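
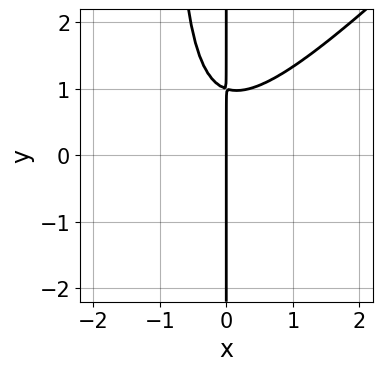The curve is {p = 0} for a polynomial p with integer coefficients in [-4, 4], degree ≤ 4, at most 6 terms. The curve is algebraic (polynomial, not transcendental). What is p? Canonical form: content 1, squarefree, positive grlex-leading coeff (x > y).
(a) The degree is 3 — a generic line meets the curve in up to 3 points.
(b) From the visible intercepts: every point of the y-axis in the box is on the curve; it crosses the x-axis at the gridline x = 0.
(c) Fitting integer coefficients to these (and the overall shape) gives p.

3*x^3 - 3*x^2*y + 2*x^2 - 3*x*y + 3*x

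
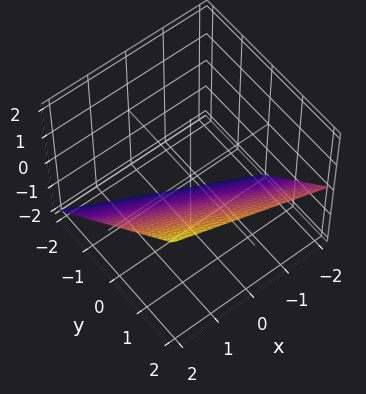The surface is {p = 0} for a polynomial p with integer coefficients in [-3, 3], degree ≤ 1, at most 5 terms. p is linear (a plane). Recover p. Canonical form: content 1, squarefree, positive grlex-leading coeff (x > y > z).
1. deg p = 1. The surface is flat (a plane).
2. From the visible intercepts: it crosses the z-axis at the gridline z = -1; one x-axis crossing is at x = 2; one y-axis crossing is at y = 1.
3. The integer polynomial consistent with all of this is the stated p.

x + 2*y - 2*z - 2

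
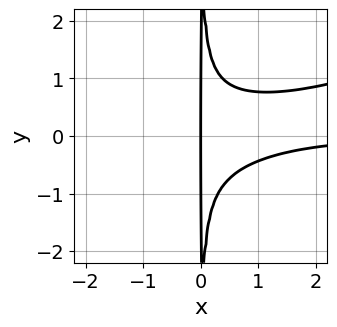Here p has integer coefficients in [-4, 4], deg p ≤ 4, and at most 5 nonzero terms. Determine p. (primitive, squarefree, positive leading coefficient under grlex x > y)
1. deg p = 4. The shape is more complex than any degree-3 curve.
2. Checking where it meets the axes: the visible y-axis segment lies entirely on the curve; one x-axis crossing is at x = 0.
3. Fitting integer coefficients to these (and the overall shape) gives p.

x^3*y - 3*x^2*y^2 + x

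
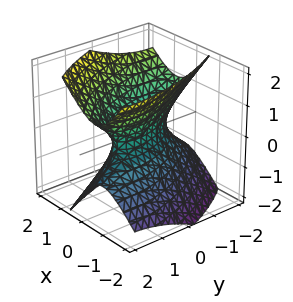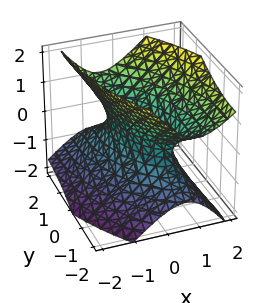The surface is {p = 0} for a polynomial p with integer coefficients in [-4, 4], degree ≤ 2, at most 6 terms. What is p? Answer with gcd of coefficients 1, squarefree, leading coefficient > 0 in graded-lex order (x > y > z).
3*x^2 + 2*x*y - x*z + y^2 - 2*z^2 - 1

First, deg p = 2. No degree-1 surface has this shape.
Then, against the integer gridlines: the y-axis gridline crossings are at y ∈ {-1, 1}; it misses every integer gridline on the z-axis.
Finally, matching integer coefficients to the picture gives p.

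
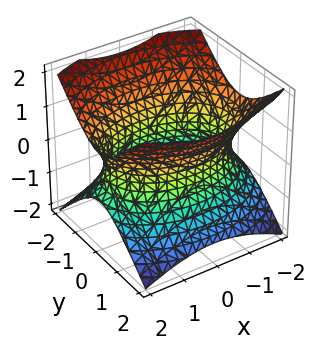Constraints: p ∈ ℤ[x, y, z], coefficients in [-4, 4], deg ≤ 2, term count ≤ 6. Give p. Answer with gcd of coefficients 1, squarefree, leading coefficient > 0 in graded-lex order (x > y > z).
x^2 + 2*y^2 - 2*z^2 - 3

(a) deg p = 2. One connected sheet with a waist; a quadric.
(b) Symmetries: it's symmetric under z → −z, forcing even powers of z; it's symmetric under x → −x, forcing even powers of x; it's symmetric under y → −y, forcing even powers of y.
(c) Against the integer gridlines: it misses every integer gridline on the z-axis.
(d) Assembling these constraints gives the stated polynomial.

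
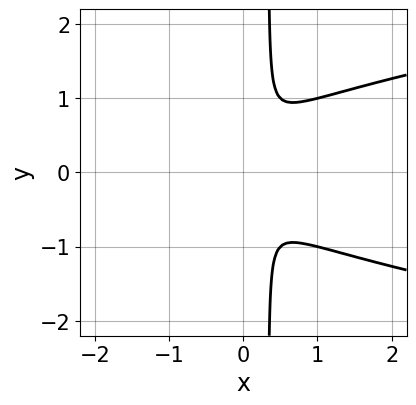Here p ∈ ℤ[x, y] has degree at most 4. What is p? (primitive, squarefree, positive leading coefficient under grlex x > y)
3*x*y^2 - 2*x^2 - y^2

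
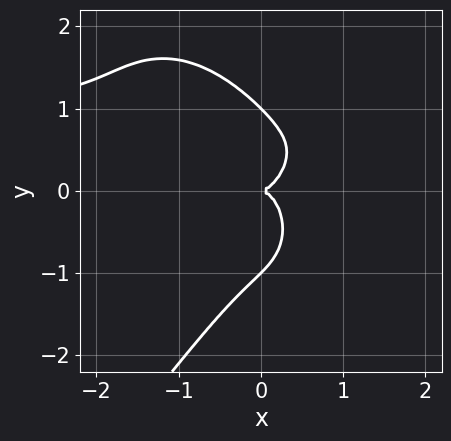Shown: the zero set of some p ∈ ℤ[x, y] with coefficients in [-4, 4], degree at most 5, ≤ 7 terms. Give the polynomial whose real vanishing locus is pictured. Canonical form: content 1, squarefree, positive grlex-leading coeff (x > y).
2*x^3*y - y^4 - 2*x^3 - 2*x*y^2 + y^2

deg p = 4. No degree-3 curve has this shape.
Reading off the gridlines: the y-axis gridline crossings are at y ∈ {-1, 0, 1}; one x-axis crossing is at x = 0.
The integer polynomial consistent with all of this is the stated p.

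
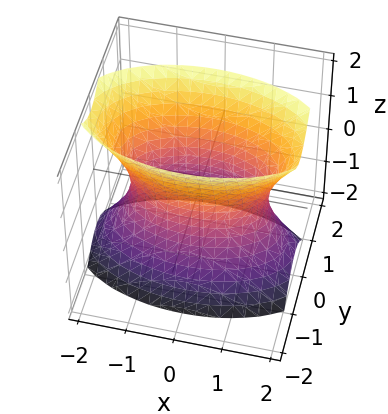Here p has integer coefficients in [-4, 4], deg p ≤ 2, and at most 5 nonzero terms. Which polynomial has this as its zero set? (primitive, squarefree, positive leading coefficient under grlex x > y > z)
1. The degree is 2 — one connected sheet with a waist; a quadric.
2. Symmetries: mirror symmetry y ↦ −y ⇒ only even powers of y; the x ↦ −x reflection is a symmetry, so x appears only in even powers; it's symmetric under z → −z, forcing even powers of z.
3. From the axis intercepts and sections: no z-intercept at any integer in the box.
4. Together with the visible shape, these determine p as stated.

x^2 + 3*y^2 - z^2 - 2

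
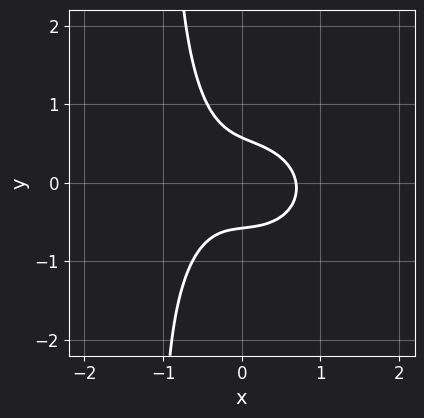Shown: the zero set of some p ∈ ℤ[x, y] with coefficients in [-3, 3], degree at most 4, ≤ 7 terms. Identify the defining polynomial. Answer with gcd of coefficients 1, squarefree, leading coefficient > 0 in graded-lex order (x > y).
(a) Degree: the shape is more complex than any degree-2 curve, so deg p = 3.
(b) The integer polynomial consistent with all of this is the stated p.

3*x^3 + 3*x*y^2 + x*y + 3*y^2 - 1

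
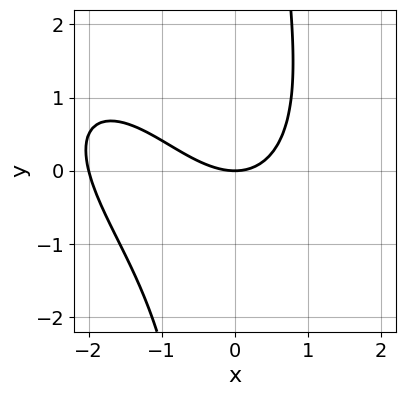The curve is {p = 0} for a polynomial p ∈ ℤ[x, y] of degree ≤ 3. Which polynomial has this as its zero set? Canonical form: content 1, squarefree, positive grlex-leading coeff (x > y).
deg p = 3.
Reading off the gridlines: among the integer gridlines, it crosses the x-axis at x ∈ {-2, 0}; it meets the y-axis at y = 0 (among the integer gridlines).
Solving for integer coefficients yields p as stated.

x^3 + x^2*y + x*y^2 + 2*x^2 - 3*y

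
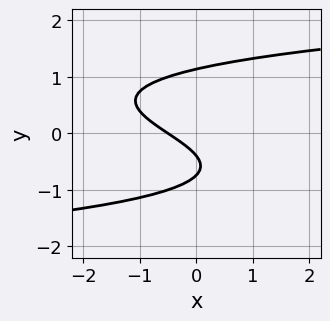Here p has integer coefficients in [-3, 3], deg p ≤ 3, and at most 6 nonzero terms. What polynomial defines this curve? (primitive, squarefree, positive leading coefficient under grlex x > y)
The degree is 3 — the shape is more complex than any degree-2 curve.
Putting this together gives p.

3*y^3 - 2*x - 3*y - 1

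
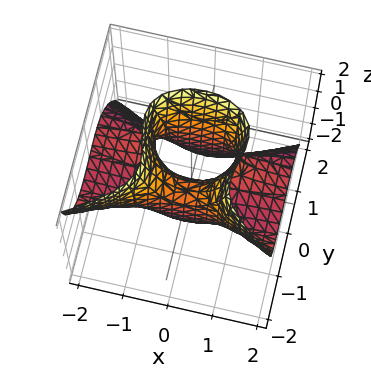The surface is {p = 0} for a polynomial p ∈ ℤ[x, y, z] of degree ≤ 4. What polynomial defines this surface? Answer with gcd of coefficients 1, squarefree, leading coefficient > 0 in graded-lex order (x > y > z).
2*x^2*z + 3*y^3 - z^2 - 2*y

deg p = 3. A generic line meets the surface in up to 3 points.
From the axis intercepts and sections: one z-axis crossing is at z = 0; every point of the x-axis in the box is on the surface; it meets the y-axis at y = 0 (among the integer gridlines).
Together with the visible shape, these determine p as stated.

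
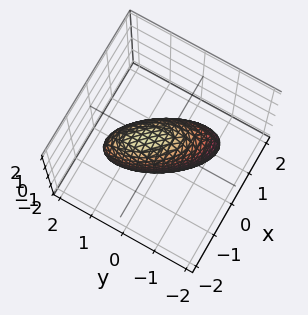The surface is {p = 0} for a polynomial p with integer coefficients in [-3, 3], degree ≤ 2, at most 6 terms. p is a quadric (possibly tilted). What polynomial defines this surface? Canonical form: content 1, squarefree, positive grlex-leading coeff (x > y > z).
3*x^2 + 3*x*y + x*z + 2*y^2 + z^2 - 2

(a) deg p = 2. The shape is more complex than any degree-1 surface.
(b) Checking where it meets the axes: among the integer gridlines, it crosses the y-axis at y ∈ {-1, 1}.
(c) These observations pin down the coefficients.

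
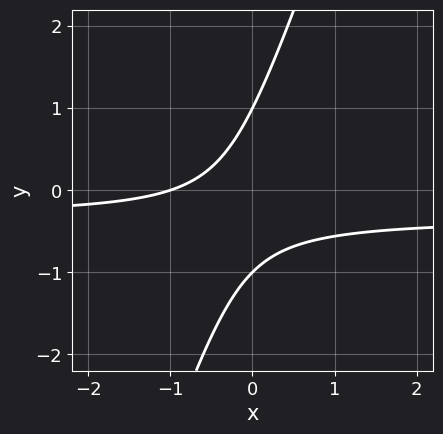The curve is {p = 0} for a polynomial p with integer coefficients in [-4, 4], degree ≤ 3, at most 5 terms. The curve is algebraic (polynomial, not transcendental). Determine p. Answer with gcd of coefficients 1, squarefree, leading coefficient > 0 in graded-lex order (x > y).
3*x*y - y^2 + x + 1

First, the degree is 2 — a generic line meets the curve in up to 2 points.
Next, from the visible intercepts: the y-axis gridline crossings are at y ∈ {-1, 1}; one x-axis crossing is at x = -1.
Finally, fitting integer coefficients to these (and the overall shape) gives p.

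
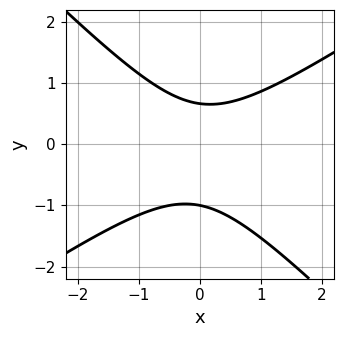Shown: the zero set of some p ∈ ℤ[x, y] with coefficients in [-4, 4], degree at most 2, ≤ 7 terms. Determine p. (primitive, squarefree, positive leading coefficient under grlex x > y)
2*x^2 - x*y - 3*y^2 - y + 2

(a) The degree is 2 — no degree-1 curve has this shape.
(b) Reading off the gridlines: one y-axis crossing is at y = -1; no x-intercept at any integer in the box.
(c) These observations pin down the coefficients.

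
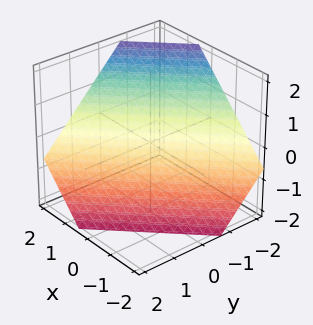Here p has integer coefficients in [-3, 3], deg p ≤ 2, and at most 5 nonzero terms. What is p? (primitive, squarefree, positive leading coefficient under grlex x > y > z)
(a) deg p = 1.
(b) Putting this together gives p.

3*x - 3*y - 3*z - 2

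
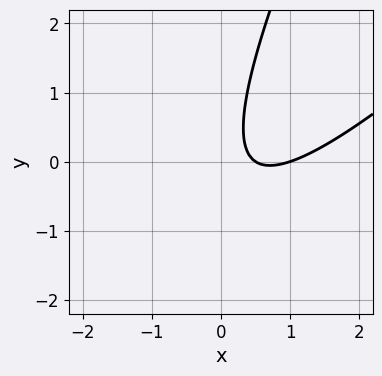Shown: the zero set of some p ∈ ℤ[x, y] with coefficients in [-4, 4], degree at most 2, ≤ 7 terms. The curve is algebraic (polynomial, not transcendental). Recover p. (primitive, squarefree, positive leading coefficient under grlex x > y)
2*x^2 - 3*x*y + y^2 - 3*x + 1

First, degree: the shape is more complex than any degree-1 curve, so deg p = 2.
Then, reading off the gridlines: it meets the x-axis at x = 1 (among the integer gridlines); the curve avoids every integer y-axis point in the box.
Finally, together with the visible shape, these determine p as stated.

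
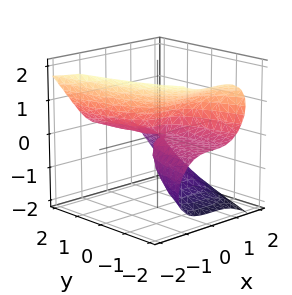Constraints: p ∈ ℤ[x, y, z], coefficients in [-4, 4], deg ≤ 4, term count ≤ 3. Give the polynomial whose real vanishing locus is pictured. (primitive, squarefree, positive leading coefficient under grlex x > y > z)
2*x^3 + 2*z^3 + 3*y*z

The degree is 3 — no degree-2 surface has this shape.
Observable constraints: it meets the z-axis at z = 0 (among the integer gridlines); one x-axis crossing is at x = 0.
Solving for integer coefficients yields p as stated. Check: (0, -1, 0) on the y-axis lies on the surface, and p(0, -1, 0) = 0. ✓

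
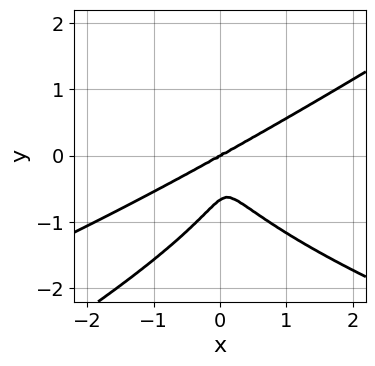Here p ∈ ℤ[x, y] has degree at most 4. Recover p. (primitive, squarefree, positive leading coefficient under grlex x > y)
(a) The degree is 4 — no degree-3 curve has this shape.
(b) Reading off the gridlines: it meets the y-axis at y = 0 (among the integer gridlines); one x-axis crossing is at x = 0.
(c) Putting this together gives p.

2*x*y^3 - 3*y^4 + 2*x^3 - 3*x^2*y - 2*y^3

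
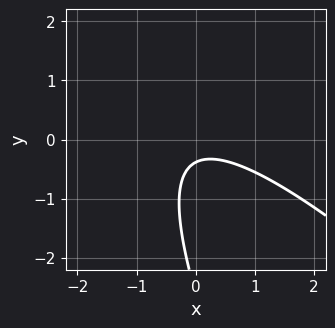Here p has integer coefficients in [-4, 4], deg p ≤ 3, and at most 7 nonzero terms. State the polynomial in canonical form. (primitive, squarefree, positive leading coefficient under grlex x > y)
2*x^2 + 3*x*y + y^2 + 3*y + 1

1. Degree: the shape is more complex than any degree-1 curve, so deg p = 2.
2. From the visible intercepts: it misses every integer gridline on the x-axis.
3. Putting this together gives p.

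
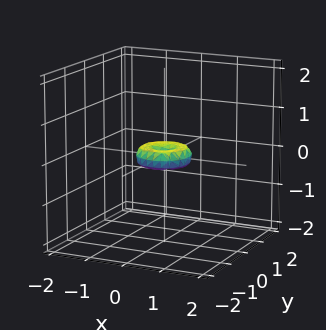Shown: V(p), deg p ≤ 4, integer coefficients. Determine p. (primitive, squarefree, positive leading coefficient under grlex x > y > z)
2*x^4 + 4*x^2*y^2 + 2*y^4 - x^2 - y^2 + 2*z^2

deg p = 4. The shape is more complex than any degree-3 surface.
Symmetries: the z-axis is an axis of rotation, so x and y enter only as x² + y².
From the axis intercepts and sections: it crosses the y-axis at the gridline y = 0; one x-axis crossing is at x = 0; it meets the z-axis at z = 0 (among the integer gridlines); a circular section at z = 0 has radius between 0 and 1.
Solving for integer coefficients yields p as stated.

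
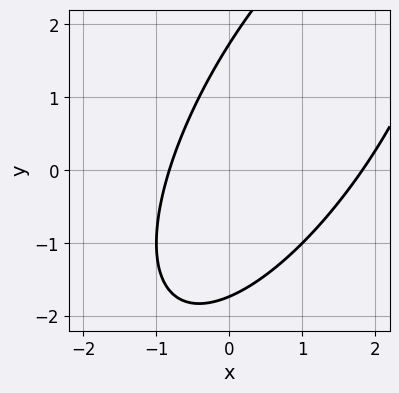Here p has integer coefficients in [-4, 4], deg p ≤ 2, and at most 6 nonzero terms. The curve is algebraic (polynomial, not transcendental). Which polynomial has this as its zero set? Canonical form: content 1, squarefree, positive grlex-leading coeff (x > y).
(a) Degree: the shape is more complex than any degree-1 curve, so deg p = 2.
(b) Putting this together gives p.

2*x^2 - 2*x*y + y^2 - 2*x - 3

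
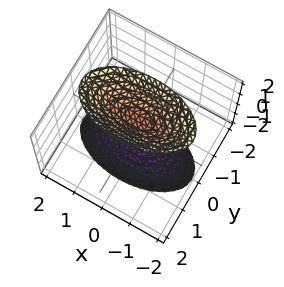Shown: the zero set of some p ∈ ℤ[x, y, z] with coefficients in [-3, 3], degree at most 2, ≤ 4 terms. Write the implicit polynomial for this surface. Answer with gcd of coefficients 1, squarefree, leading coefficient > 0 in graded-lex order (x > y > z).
1. The picture has 2 separate pieces. They look like related sheets of one shape, so recover p as a whole.
2. The degree is 2 — two separate bowl-shaped sheets opening away from each other; a quadric.
3. Symmetries: it's symmetric under x → −x, forcing even powers of x; the y ↦ −y reflection is a symmetry, so y appears only in even powers; it's symmetric under z → −z, forcing even powers of z.
4. Observable constraints: among the integer gridlines, it crosses the z-axis at z ∈ {-1, 1}; the surface avoids every integer y-axis point in the box.
5. Fitting integer coefficients to these (and the overall shape) gives p.

x^2 + 3*y^2 - z^2 + 1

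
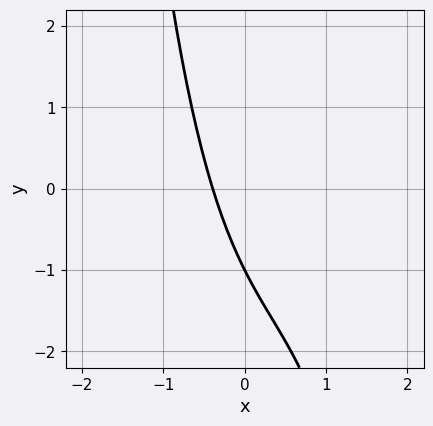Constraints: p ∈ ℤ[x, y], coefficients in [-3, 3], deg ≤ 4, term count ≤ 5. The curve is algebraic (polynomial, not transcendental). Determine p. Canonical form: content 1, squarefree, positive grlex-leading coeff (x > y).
x^3 - x^2 + 2*x + y + 1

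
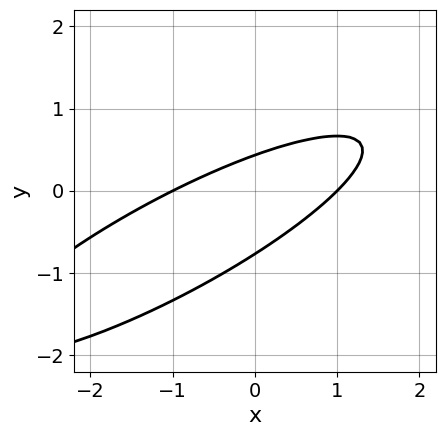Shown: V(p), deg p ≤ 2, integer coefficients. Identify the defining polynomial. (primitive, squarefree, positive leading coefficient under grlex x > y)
Degree: the shape is more complex than any degree-1 curve, so deg p = 2.
Observable constraints: the x-axis gridline crossings are at x ∈ {-1, 1}.
The integer polynomial consistent with all of this is the stated p.

x^2 - 3*x*y + 3*y^2 + y - 1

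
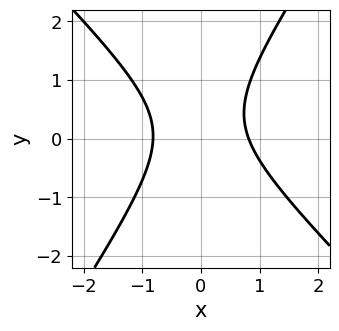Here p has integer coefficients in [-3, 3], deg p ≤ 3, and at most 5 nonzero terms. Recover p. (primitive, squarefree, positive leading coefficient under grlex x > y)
3*x^2 + x*y - 2*y^2 + y - 2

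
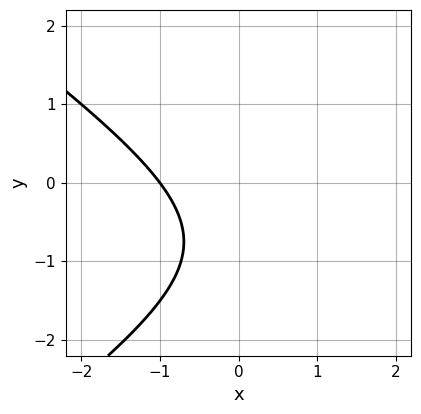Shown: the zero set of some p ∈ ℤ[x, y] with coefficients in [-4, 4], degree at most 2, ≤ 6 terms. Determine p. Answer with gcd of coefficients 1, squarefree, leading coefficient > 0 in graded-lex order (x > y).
x^2 - 2*y^2 - 2*x - 3*y - 3

(a) deg p = 2. The shape is more complex than any degree-1 curve.
(b) From the axis intercepts and sections: no y-intercept at any integer in the box; it crosses the x-axis at the gridline x = -1.
(c) Solving for integer coefficients yields p as stated.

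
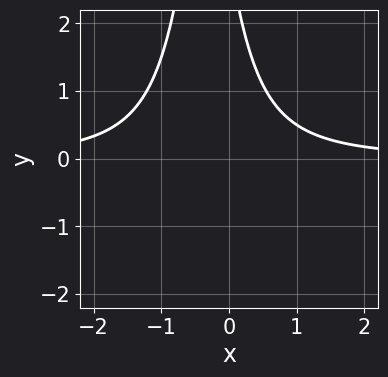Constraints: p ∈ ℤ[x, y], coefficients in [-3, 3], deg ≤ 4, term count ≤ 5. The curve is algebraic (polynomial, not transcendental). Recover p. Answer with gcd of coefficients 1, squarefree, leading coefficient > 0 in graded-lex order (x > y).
3*x^2*y + 2*x*y + y - 3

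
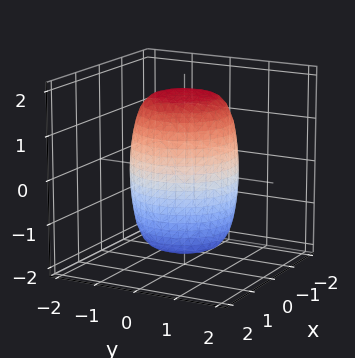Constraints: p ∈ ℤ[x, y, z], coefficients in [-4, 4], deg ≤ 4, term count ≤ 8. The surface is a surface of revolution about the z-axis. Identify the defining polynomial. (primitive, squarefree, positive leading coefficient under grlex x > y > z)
(a) The degree is 4 — the shape is more complex than any degree-3 surface.
(b) Symmetries: rotational symmetry about the z-axis ⇒ p depends on x, y only through x² + y².
(c) Reading off the gridlines: a circular section at z = 0 has radius between 1 and 2.
(d) Fitting integer coefficients to these (and the overall shape) gives p.

2*x^4 + 4*x^2*y^2 + 2*y^4 - x^2 - y^2 + z^2 - 3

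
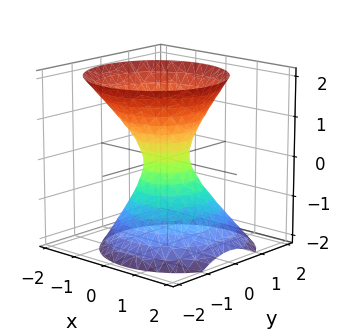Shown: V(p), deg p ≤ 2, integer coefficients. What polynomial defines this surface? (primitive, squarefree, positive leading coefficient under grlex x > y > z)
Degree: a generic line meets the surface in up to 2 points, so deg p = 2.
Observable constraints: the surface avoids every integer z-axis point in the box.
The integer polynomial consistent with all of this is the stated p.

3*x^2 + x*z + 3*y^2 - 2*z^2 - 1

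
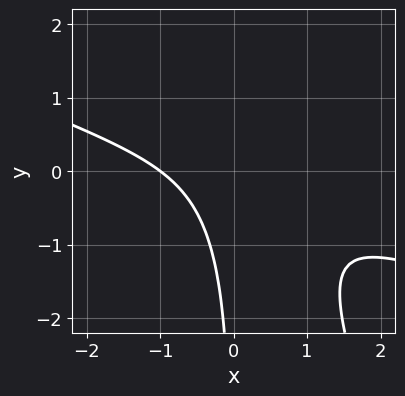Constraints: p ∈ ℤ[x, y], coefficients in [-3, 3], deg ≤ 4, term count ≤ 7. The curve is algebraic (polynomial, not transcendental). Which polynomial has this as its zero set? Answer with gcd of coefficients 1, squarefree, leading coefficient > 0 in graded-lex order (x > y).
x^3 + 3*x^2*y + x*y^2 - x*y + 1

(a) The degree is 3 — the shape is more complex than any degree-2 curve.
(b) Checking where it meets the axes: the curve avoids every integer y-axis point in the box; it crosses the x-axis at the gridline x = -1.
(c) Putting this together gives p.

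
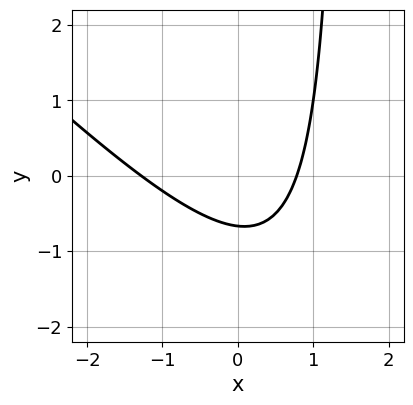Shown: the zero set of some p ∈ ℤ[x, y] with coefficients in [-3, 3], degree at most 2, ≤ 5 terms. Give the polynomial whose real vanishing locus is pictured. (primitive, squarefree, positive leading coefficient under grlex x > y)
(a) The degree is 2 — the shape is more complex than any degree-1 curve.
(b) Solving for integer coefficients yields p as stated.

2*x^2 + 2*x*y + x - 3*y - 2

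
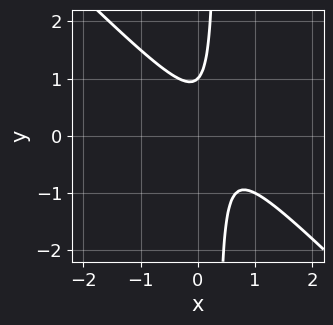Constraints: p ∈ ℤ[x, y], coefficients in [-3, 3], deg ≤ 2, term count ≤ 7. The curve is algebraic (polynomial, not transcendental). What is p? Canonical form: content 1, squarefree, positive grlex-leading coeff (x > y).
3*x^2 + 3*x*y - 2*x - y + 1

Degree: a generic line meets the curve in up to 2 points, so deg p = 2.
Against the integer gridlines: it crosses the y-axis at the gridline y = 1; the curve avoids every integer x-axis point in the box.
Fitting integer coefficients to these (and the overall shape) gives p.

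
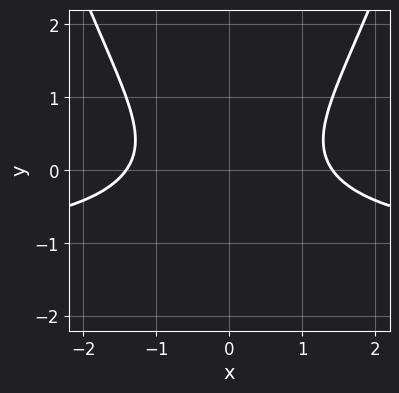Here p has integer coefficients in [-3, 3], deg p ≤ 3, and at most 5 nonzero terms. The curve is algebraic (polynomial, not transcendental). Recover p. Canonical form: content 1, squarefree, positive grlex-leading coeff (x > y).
(a) deg p = 3.
(b) Symmetries: it's symmetric under x → −x, forcing even powers of x.
(c) Checking where it meets the axes: no y-intercept at any integer in the box.
(d) Assembling these constraints gives the stated polynomial.

x^2*y + x^2 - 2*y^2 - 2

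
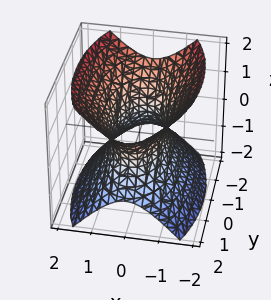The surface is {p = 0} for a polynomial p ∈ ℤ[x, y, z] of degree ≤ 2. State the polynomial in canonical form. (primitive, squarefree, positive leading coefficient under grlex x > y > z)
(a) deg p = 2. One connected sheet with a waist; a quadric.
(b) Symmetries: mirror symmetry y ↦ −y ⇒ only even powers of y; mirror symmetry x ↦ −x ⇒ only even powers of x; mirror symmetry z ↦ −z ⇒ only even powers of z.
(c) Checking where it meets the axes: the surface avoids every integer z-axis point in the box.
(d) Solving for integer coefficients yields p as stated.

3*x^2 + y^2 - 2*z^2 - 2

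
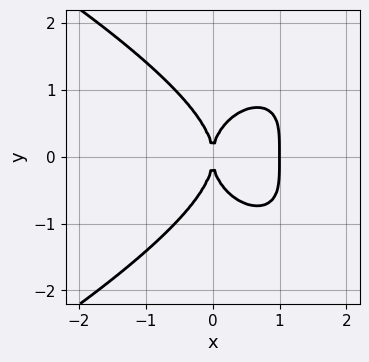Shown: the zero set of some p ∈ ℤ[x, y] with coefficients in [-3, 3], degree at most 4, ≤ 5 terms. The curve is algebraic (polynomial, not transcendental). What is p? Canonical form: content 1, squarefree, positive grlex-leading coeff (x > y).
1. The degree is 4 — a generic line meets the curve in up to 4 points.
2. Symmetries: mirror symmetry y ↦ −y ⇒ only even powers of y.
3. Observable constraints: the x-axis gridline crossings are at x ∈ {0, 1}; one y-axis crossing is at y = 0.
4. Solving for integer coefficients yields p as stated.

y^4 + 2*x^3 - 2*x^2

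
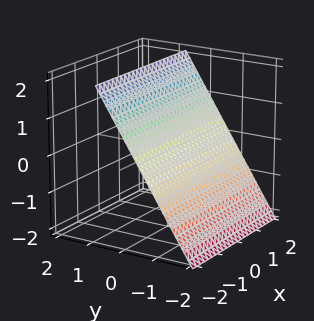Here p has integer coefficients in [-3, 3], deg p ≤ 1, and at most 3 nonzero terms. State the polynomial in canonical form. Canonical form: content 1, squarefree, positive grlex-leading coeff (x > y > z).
3*y - 2*z + 2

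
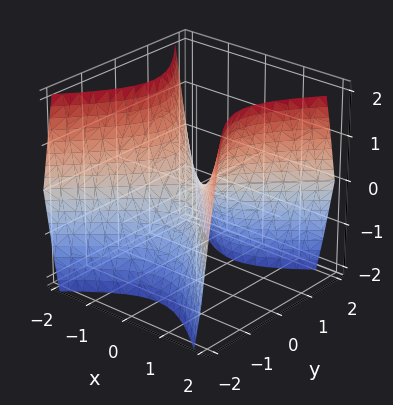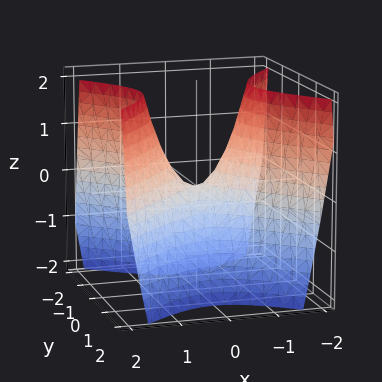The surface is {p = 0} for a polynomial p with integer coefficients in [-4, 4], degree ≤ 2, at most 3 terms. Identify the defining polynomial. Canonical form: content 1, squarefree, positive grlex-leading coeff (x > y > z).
3*x^2 - 3*y^2 - 2*z

Degree: a saddle surface; a quadric, so deg p = 2.
Symmetries: mirror symmetry y ↦ −y ⇒ only even powers of y; mirror symmetry x ↦ −x ⇒ only even powers of x.
Observable constraints: it meets the x-axis at x = 0 (among the integer gridlines); it meets the z-axis at z = 0 (among the integer gridlines); it meets the y-axis at y = 0 (among the integer gridlines).
Fitting integer coefficients to these (and the overall shape) gives p.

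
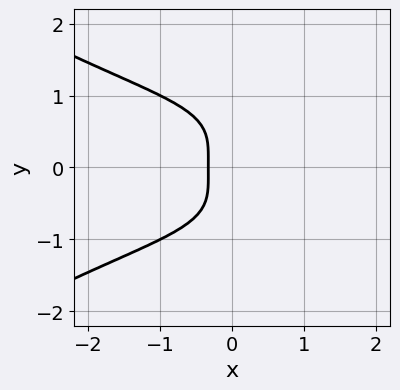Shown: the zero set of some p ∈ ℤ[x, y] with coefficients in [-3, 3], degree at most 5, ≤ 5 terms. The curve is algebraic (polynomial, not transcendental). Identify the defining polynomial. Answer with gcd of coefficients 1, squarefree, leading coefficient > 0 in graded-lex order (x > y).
x^2*y^2 - 3*y^4 - 3*x - 1

(a) The degree is 4 — no degree-3 curve has this shape.
(b) Symmetries: the y ↦ −y reflection is a symmetry, so y appears only in even powers.
(c) Observable constraints: the curve avoids every integer y-axis point in the box.
(d) Solving for integer coefficients yields p as stated.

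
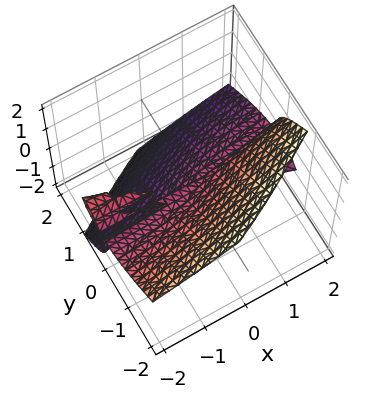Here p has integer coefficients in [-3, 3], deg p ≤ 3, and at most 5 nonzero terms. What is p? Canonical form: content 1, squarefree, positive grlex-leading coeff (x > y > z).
2*x*y*z - x*z^2 + 2*y^3 + 2*z^3

First, there are 2 components.
Then, deg p = 3.
Next, from the visible intercepts: one z-axis crossing is at z = 0; it meets the y-axis at y = 0 (among the integer gridlines); every point of the x-axis in the box is on the surface.
Finally, solving for integer coefficients yields p as stated.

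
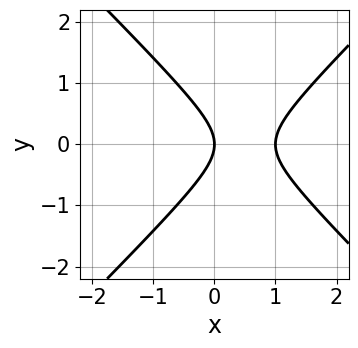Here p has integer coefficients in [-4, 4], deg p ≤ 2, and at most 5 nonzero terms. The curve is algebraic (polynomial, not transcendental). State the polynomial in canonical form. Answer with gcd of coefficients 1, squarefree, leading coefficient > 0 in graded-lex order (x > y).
x^2 - y^2 - x

deg p = 2. A generic line meets the curve in up to 2 points.
Symmetries: mirror symmetry y ↦ −y ⇒ only even powers of y.
Checking where it meets the axes: among the integer gridlines, it crosses the x-axis at x ∈ {0, 1}; one y-axis crossing is at y = 0.
The integer polynomial consistent with all of this is the stated p.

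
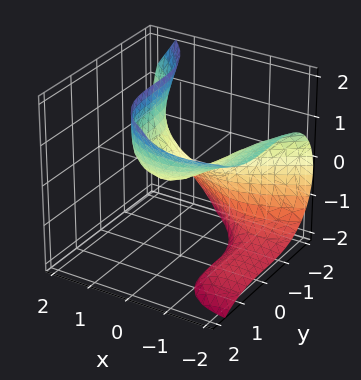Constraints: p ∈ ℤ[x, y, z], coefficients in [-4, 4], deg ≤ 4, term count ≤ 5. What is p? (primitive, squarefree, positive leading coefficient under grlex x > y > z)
2*x*z^2 + y^3 + 2*x^2 - 3*z

1. deg p = 3.
2. Observable constraints: it meets the y-axis at y = 0 (among the integer gridlines); it crosses the z-axis at the gridline z = 0; one x-axis crossing is at x = 0.
3. Fitting integer coefficients to these (and the overall shape) gives p.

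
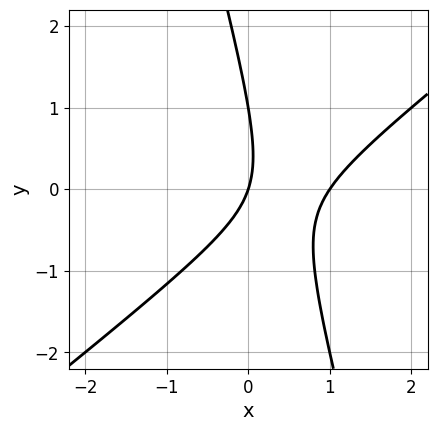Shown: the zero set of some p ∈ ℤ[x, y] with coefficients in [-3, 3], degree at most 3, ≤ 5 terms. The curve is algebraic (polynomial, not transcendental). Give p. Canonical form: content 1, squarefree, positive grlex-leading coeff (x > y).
3*x^2 - 3*x*y - y^2 - 3*x + y

1. deg p = 2.
2. Against the integer gridlines: the y-axis gridline crossings are at y ∈ {0, 1}; among the integer gridlines, it crosses the x-axis at x ∈ {0, 1}.
3. Matching integer coefficients to the picture gives p.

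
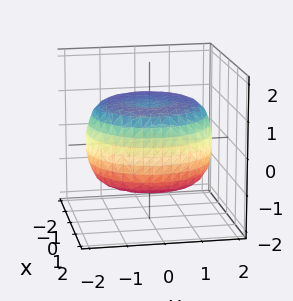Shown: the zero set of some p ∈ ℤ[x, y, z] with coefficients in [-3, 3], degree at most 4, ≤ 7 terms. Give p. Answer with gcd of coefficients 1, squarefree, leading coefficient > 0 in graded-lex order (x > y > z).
1. deg p = 4. The shape is more complex than any degree-3 surface.
2. Symmetries: rotational symmetry about the z-axis ⇒ p depends on x, y only through x² + y².
3. Against the integer gridlines: the z-axis gridline crossings are at z ∈ {-1, 1}; a circular section at z = 0 has radius between 1 and 2.
4. Matching integer coefficients to the picture gives p.

x^4 + 2*x^2*y^2 + y^4 - 2*x^2 - 2*y^2 + 3*z^2 - 3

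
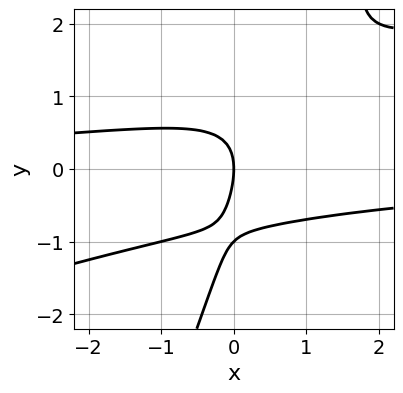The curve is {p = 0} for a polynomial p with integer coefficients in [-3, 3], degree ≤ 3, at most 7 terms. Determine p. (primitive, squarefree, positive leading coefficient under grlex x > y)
x^2*y - 3*x*y^2 + y^3 + y^2 + 2*x

deg p = 3.
From the visible intercepts: one x-axis crossing is at x = 0; the y-axis gridline crossings are at y ∈ {-1, 0}.
Assembling these constraints gives the stated polynomial.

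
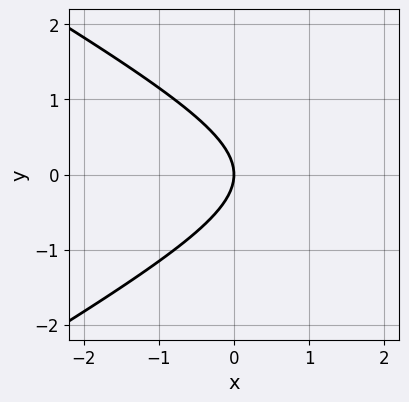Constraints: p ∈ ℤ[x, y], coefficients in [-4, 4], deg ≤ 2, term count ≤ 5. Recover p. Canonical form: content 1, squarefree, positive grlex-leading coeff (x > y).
x^2 - 3*y^2 - 3*x

1. Degree: no degree-1 curve has this shape, so deg p = 2.
2. Symmetries: the y ↦ −y reflection is a symmetry, so y appears only in even powers.
3. Reading off the gridlines: it crosses the x-axis at the gridline x = 0; it meets the y-axis at y = 0 (among the integer gridlines).
4. Together with the visible shape, these determine p as stated.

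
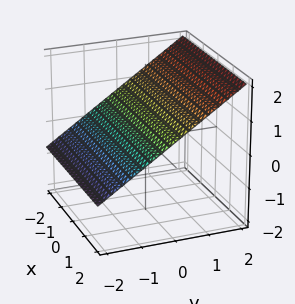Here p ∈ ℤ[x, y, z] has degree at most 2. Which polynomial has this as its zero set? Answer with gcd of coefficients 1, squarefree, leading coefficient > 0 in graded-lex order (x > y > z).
First, deg p = 1. The surface is flat (a plane).
Then, from the visible intercepts: the surface avoids every integer x-axis point in the box; it crosses the y-axis at the gridline y = -1.
Finally, the integer polynomial consistent with all of this is the stated p.

2*y - 3*z + 2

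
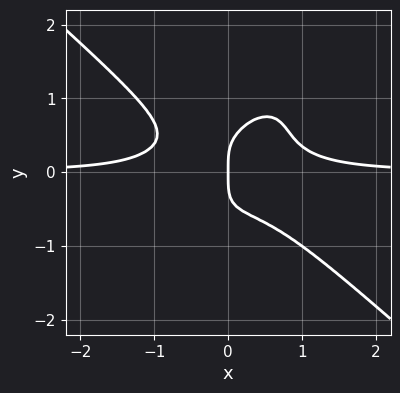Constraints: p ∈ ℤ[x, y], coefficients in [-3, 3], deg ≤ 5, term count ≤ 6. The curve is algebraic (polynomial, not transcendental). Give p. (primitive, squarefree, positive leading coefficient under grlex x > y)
(a) The degree is 4 — the shape is more complex than any degree-3 curve.
(b) Against the integer gridlines: one y-axis crossing is at y = 0; it meets the x-axis at x = 0 (among the integer gridlines).
(c) Assembling these constraints gives the stated polynomial.

3*x^3*y - 2*x*y^3 + 2*y^4 - x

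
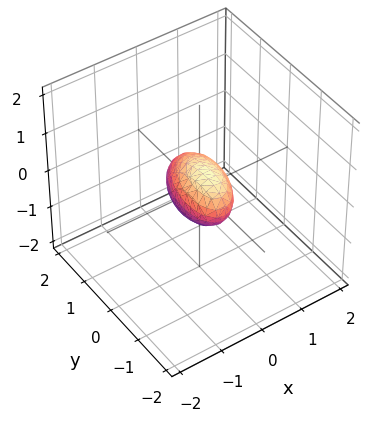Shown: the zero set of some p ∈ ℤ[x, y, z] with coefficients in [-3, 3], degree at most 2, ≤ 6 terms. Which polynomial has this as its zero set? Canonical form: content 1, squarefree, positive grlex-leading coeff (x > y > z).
3*x^2 - x*y + y^2 + y*z + 2*z^2 - 1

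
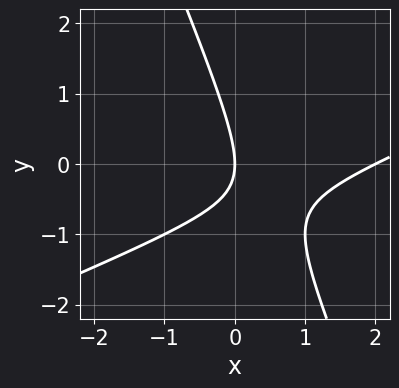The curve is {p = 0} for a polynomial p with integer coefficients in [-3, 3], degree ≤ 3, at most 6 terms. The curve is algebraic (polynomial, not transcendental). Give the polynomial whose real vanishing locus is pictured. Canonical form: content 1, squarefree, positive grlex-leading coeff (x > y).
x^2 - 2*x*y - y^2 - 2*x

Degree: no degree-1 curve has this shape, so deg p = 2.
From the axis intercepts and sections: it meets the y-axis at y = 0 (among the integer gridlines); the x-axis gridline crossings are at x ∈ {0, 2}.
Matching integer coefficients to the picture gives p.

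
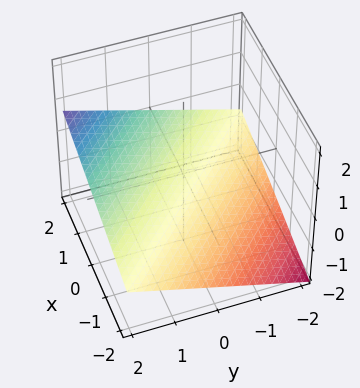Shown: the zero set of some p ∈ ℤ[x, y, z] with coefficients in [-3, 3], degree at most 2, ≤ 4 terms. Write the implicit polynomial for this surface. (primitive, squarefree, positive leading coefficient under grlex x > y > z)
x + y - 3*z - 2

deg p = 1. Every cross-section is a straight line — this is a plane.
Reading off the gridlines: it crosses the x-axis at the gridline x = 2; it crosses the y-axis at the gridline y = 2.
The integer polynomial consistent with all of this is the stated p.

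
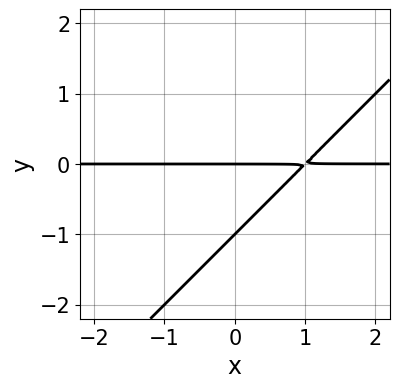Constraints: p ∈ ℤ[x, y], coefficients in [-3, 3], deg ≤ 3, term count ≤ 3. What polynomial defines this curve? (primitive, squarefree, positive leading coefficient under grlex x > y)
(a) deg p = 2. No degree-1 curve has this shape.
(b) From the axis intercepts and sections: the y-axis gridline crossings are at y ∈ {-1, 0}; the visible x-axis segment lies entirely on the curve.
(c) Putting this together gives p.

x*y - y^2 - y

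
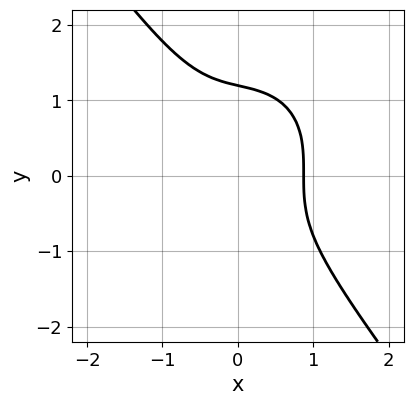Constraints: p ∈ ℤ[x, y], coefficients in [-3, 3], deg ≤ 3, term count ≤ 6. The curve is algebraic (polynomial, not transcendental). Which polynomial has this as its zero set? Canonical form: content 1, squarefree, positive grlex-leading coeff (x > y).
(a) Degree: the shape is more complex than any degree-2 curve, so deg p = 3.
(b) The integer polynomial consistent with all of this is the stated p.

3*x^3 + x*y^2 + 2*y^3 - y^2 - 2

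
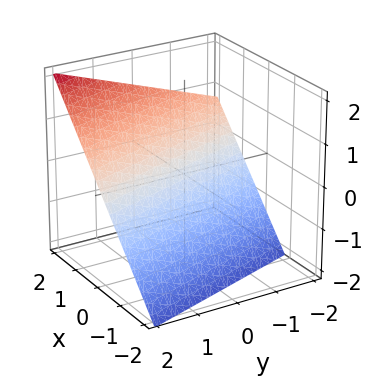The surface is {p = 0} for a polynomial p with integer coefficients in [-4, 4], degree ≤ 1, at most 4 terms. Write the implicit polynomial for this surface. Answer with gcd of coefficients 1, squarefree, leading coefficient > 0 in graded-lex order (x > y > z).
3*x + y - 3*z - 2

First, degree: the surface is flat (a plane), so deg p = 1.
Then, from the axis intercepts and sections: one y-axis crossing is at y = 2.
Finally, the integer polynomial consistent with all of this is the stated p.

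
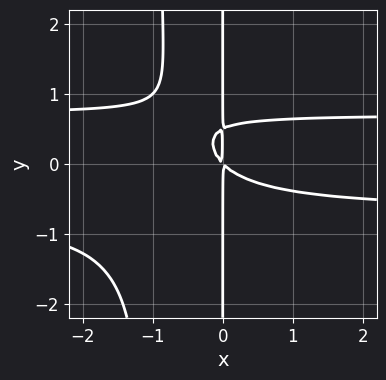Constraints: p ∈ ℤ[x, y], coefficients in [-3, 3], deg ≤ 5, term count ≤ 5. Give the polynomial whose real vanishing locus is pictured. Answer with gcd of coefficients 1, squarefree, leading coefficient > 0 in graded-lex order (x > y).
First, degree: no degree-3 curve has this shape, so deg p = 4.
Next, from the visible intercepts: the visible y-axis segment lies entirely on the curve.
Finally, matching integer coefficients to the picture gives p.

2*x^2*y^2 + 2*x*y^2 - x^2 - x*y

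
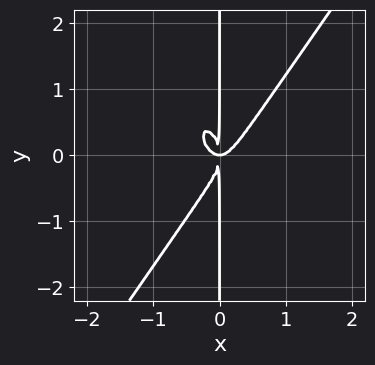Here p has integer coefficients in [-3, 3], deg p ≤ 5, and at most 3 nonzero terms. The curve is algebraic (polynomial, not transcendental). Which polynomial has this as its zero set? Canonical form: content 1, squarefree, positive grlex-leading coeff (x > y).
3*x^4 - x*y^3 - x^2*y

First, the degree is 4 — a generic line meets the curve in up to 4 points.
Then, reading off the gridlines: every point of the y-axis in the box is on the curve.
Finally, putting this together gives p.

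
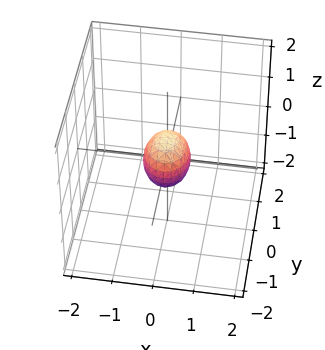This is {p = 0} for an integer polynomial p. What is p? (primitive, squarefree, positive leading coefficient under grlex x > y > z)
3*x^2 + 2*y^2 + 2*z^2 - 1

Degree: bounded and convex; a quadric, so deg p = 2.
Symmetries: the z ↦ −z reflection is a symmetry, so z appears only in even powers; it's symmetric under x → −x, forcing even powers of x; it's symmetric under y → −y, forcing even powers of y.
Solving for integer coefficients yields p as stated.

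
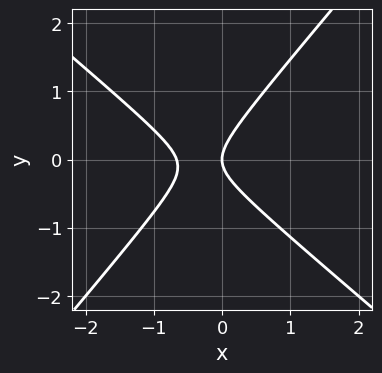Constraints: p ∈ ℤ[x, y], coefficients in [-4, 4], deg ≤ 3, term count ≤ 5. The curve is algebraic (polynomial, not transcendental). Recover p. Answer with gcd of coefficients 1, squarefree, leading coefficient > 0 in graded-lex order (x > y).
3*x^2 + x*y - 3*y^2 + 2*x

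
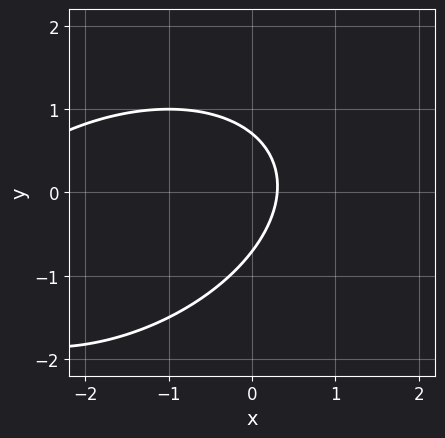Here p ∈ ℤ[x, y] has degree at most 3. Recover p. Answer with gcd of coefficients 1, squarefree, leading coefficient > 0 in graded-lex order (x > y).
First, deg p = 2. A generic line meets the curve in up to 2 points.
Finally, solving for integer coefficients yields p as stated.

x^2 - x*y + 2*y^2 + 3*x - 1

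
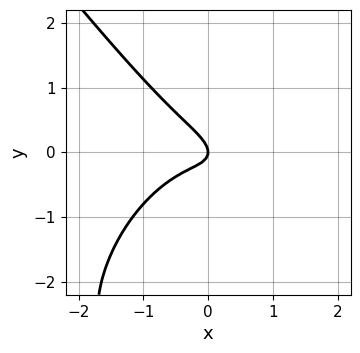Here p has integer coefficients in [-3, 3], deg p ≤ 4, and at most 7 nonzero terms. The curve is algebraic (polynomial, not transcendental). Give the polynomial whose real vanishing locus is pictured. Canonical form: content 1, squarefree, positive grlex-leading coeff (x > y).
(a) Degree: the shape is more complex than any degree-2 curve, so deg p = 3.
(b) Checking where it meets the axes: one y-axis crossing is at y = 0; it crosses the x-axis at the gridline x = 0.
(c) Fitting integer coefficients to these (and the overall shape) gives p.

2*x^3 + y^3 + 2*x*y + 3*y^2 + x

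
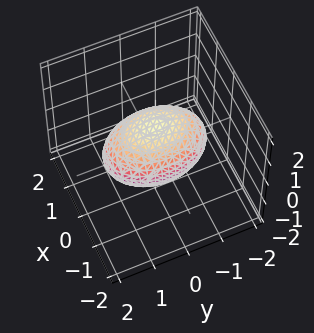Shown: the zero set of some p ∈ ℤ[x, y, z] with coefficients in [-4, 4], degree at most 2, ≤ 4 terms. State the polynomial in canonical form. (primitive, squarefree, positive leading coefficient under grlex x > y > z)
2*x^2 + y^2 + 2*z^2 - 2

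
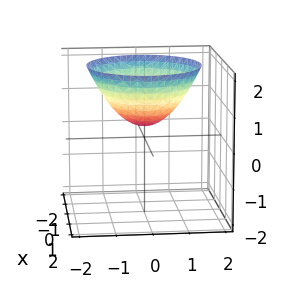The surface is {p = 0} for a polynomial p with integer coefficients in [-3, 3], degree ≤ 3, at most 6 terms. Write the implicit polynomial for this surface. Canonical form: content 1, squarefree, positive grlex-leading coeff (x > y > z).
(a) deg p = 2.
(b) By symmetry, the z-axis is an axis of rotation, so x and y enter only as x² + y².
(c) From the axis intercepts and sections: the surface avoids every integer x-axis point in the box; no y-intercept at any integer in the box.
(d) Together with the visible shape, these determine p as stated.

2*x^2 + 2*y^2 - 3*z + 1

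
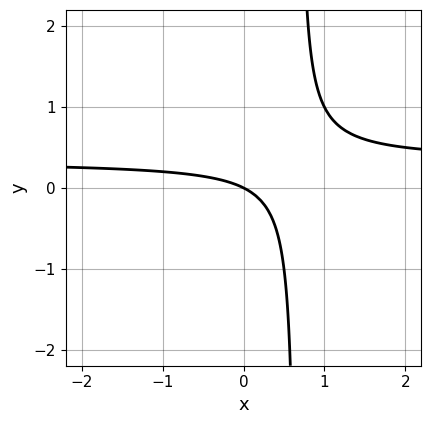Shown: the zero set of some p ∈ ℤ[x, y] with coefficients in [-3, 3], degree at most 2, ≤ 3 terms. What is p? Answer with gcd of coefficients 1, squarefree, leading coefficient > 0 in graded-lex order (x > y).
3*x*y - x - 2*y

First, deg p = 2.
Then, against the integer gridlines: it crosses the y-axis at the gridline y = 0; it crosses the x-axis at the gridline x = 0.
Finally, fitting integer coefficients to these (and the overall shape) gives p.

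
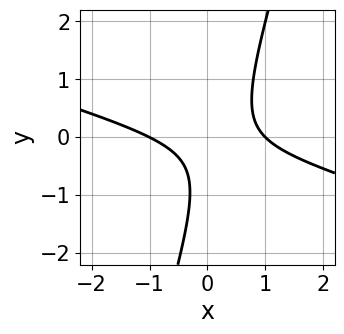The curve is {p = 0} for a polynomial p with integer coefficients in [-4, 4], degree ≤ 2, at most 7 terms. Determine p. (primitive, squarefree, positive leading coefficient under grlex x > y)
deg p = 2.
Against the integer gridlines: the curve avoids every integer y-axis point in the box; the x-axis gridline crossings are at x ∈ {-1, 1}.
Together with the visible shape, these determine p as stated.

x^2 + 3*x*y - y^2 - y - 1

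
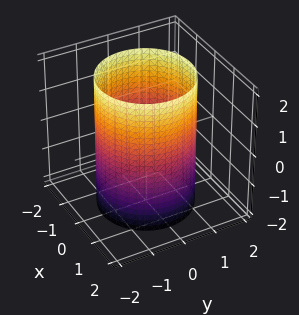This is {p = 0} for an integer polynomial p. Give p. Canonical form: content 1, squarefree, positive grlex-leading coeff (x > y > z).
x^2 + y^2 - 2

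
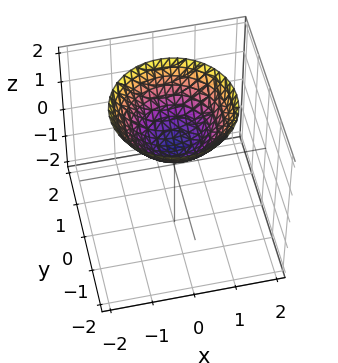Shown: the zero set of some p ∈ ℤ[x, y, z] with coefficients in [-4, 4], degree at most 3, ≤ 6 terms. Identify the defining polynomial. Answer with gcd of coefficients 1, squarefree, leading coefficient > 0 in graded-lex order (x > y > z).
Degree: a generic line meets the surface in up to 2 points, so deg p = 2.
Symmetries: rotational symmetry about the z-axis ⇒ p depends on x, y only through x² + y².
Checking where it meets the axes: it misses every integer gridline on the y-axis; the surface avoids every integer x-axis point in the box; a circular section at z = 1 has radius between 0 and 1.
Assembling these constraints gives the stated polynomial.

2*x^2 + 2*y^2 - 3*z + 2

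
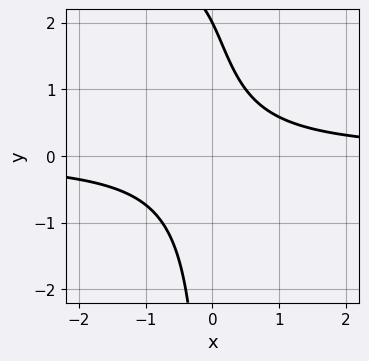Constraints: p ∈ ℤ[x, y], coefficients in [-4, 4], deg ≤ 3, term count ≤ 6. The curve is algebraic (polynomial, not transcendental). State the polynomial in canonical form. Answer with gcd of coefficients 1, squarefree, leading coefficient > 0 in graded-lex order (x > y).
x*y^2 - 3*x*y - y + 2

First, the degree is 3 — the shape is more complex than any degree-2 curve.
Next, observable constraints: the curve avoids every integer x-axis point in the box; one y-axis crossing is at y = 2.
Finally, fitting integer coefficients to these (and the overall shape) gives p.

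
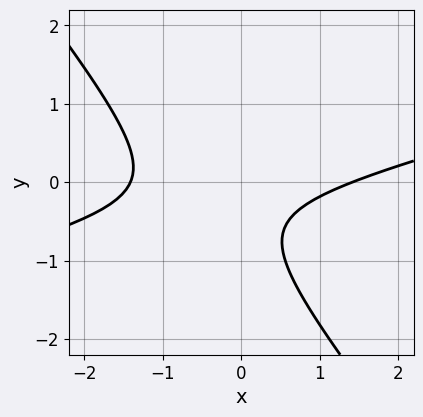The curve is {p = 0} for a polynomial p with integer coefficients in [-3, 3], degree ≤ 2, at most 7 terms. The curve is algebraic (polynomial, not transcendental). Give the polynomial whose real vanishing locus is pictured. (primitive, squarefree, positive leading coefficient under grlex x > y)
(a) The degree is 2 — no degree-1 curve has this shape.
(b) Against the integer gridlines: the curve avoids every integer y-axis point in the box.
(c) These observations pin down the coefficients.

x^2 - 3*x*y - 3*y^2 - 3*y - 2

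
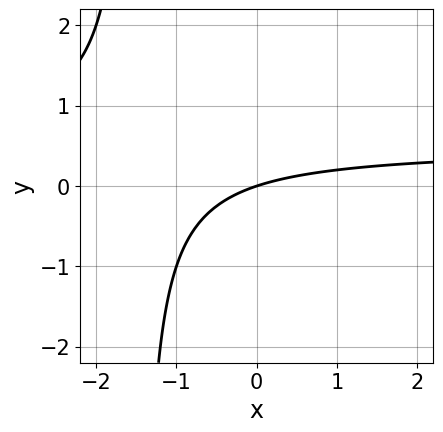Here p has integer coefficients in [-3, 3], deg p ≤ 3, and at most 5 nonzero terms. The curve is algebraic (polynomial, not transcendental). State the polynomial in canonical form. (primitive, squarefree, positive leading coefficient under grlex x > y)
First, deg p = 2. The shape is more complex than any degree-1 curve.
Then, reading off the gridlines: it meets the x-axis at x = 0 (among the integer gridlines); one y-axis crossing is at y = 0.
Finally, together with the visible shape, these determine p as stated.

2*x*y - x + 3*y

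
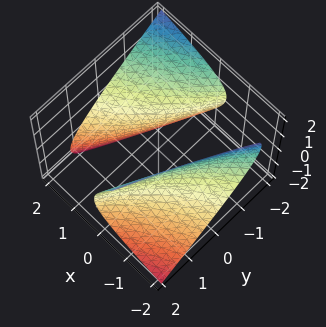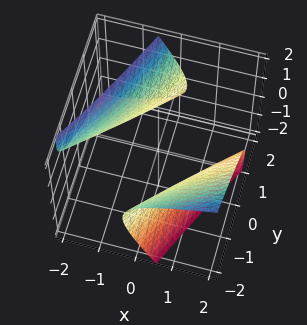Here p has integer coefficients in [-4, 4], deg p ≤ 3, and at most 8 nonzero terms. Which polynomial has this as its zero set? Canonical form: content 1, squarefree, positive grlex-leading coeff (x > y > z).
First, I count 2 distinct pieces.
Then, degree: a generic line meets the surface in up to 2 points, so deg p = 2.
Then, reading off the gridlines: it misses every integer gridline on the z-axis.
Finally, the integer polynomial consistent with all of this is the stated p.

x^2 - 3*x*y - 3*x*z + y^2 - 2*z^2 - 3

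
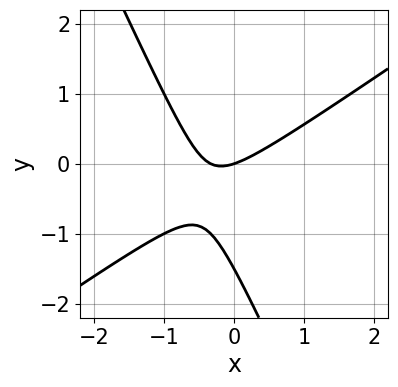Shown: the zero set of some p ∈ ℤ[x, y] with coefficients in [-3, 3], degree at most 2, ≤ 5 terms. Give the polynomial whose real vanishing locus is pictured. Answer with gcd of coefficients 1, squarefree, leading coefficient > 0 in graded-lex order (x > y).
3*x^2 - 3*x*y - 2*y^2 + x - 3*y

1. The degree is 2 — the shape is more complex than any degree-1 curve.
2. Observable constraints: one y-axis crossing is at y = 0; one x-axis crossing is at x = 0.
3. The integer polynomial consistent with all of this is the stated p.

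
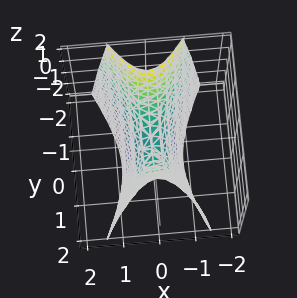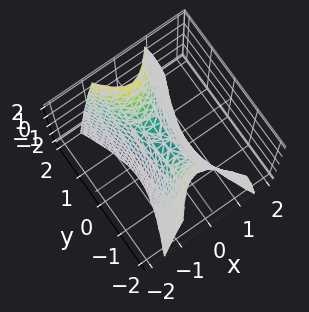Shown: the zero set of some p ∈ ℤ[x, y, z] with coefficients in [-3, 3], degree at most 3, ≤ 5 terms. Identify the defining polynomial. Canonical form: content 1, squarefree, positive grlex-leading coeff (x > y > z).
3*x^2 - y^2 + z

First, deg p = 2.
Then, symmetries: mirror symmetry x ↦ −x ⇒ only even powers of x; the y ↦ −y reflection is a symmetry, so y appears only in even powers.
Next, observable constraints: one x-axis crossing is at x = 0; it meets the y-axis at y = 0 (among the integer gridlines); one z-axis crossing is at z = 0.
Finally, the integer polynomial consistent with all of this is the stated p.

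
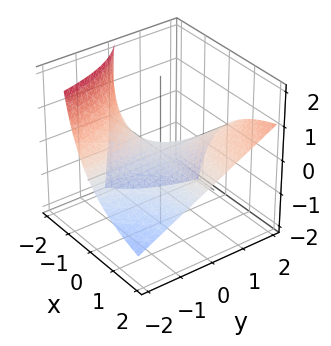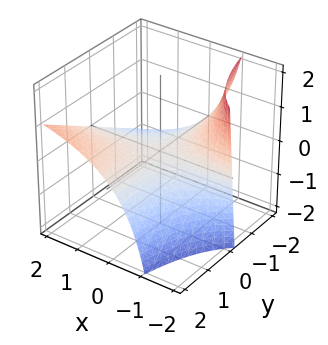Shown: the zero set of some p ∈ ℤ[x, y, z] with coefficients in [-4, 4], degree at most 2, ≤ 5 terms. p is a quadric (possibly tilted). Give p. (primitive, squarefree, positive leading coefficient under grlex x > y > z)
x*y - x*z - 2*z

First, degree: the shape is more complex than any degree-1 surface, so deg p = 2.
Then, observable constraints: it meets the z-axis at z = 0 (among the integer gridlines); every point of the x-axis in the box is on the surface; the visible y-axis segment lies entirely on the surface.
Finally, assembling these constraints gives the stated polynomial.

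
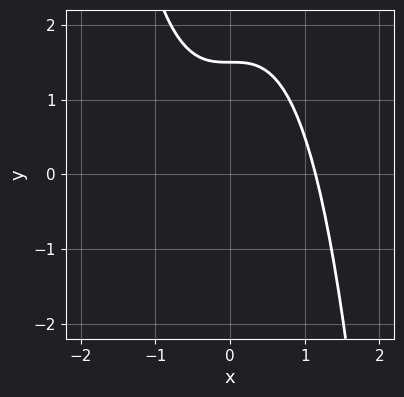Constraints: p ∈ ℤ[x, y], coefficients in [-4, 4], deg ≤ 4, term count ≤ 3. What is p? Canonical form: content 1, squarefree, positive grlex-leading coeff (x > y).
First, degree: a generic line meets the curve in up to 3 points, so deg p = 3.
Finally, the integer polynomial consistent with all of this is the stated p.

2*x^3 + 2*y - 3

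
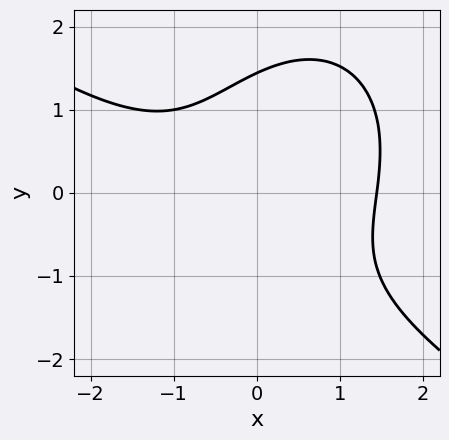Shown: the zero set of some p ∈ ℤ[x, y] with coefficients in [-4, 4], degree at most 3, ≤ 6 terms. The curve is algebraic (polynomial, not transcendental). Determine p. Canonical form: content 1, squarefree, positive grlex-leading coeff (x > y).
1. Degree: a generic line meets the curve in up to 3 points, so deg p = 3.
2. Solving for integer coefficients yields p as stated.

x^3 + x^2*y + y^3 - 2*x*y - 3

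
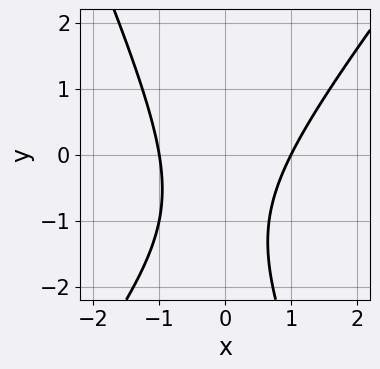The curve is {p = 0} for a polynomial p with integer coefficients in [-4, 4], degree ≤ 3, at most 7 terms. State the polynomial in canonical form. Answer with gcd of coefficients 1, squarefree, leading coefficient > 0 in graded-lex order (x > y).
3*x^2 - x*y - y^2 - 2*y - 3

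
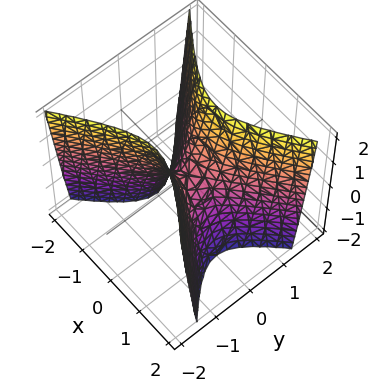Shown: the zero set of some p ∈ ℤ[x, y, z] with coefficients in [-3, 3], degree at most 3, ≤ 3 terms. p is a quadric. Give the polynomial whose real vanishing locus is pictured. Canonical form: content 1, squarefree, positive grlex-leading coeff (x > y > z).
2*x^2 - 3*y^2 + z

The degree is 2 — a hyperbolic paraboloid; a quadric.
Symmetries: mirror symmetry x ↦ −x ⇒ only even powers of x; mirror symmetry y ↦ −y ⇒ only even powers of y.
From the visible intercepts: it meets the y-axis at y = 0 (among the integer gridlines); it crosses the x-axis at the gridline x = 0.
These observations pin down the coefficients.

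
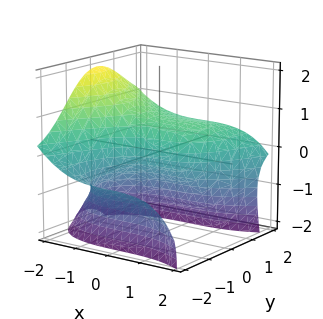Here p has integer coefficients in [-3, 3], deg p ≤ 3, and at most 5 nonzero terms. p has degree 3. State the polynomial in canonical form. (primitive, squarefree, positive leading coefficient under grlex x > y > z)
x^3 + 3*y^2*z + 3*z^2 - 3*y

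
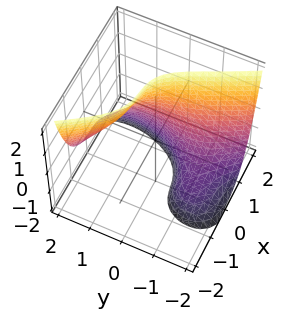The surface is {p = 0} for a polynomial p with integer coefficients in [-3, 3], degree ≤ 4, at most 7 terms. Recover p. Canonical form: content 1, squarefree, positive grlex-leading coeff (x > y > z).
(a) deg p = 3. A generic line meets the surface in up to 3 points.
(b) Checking where it meets the axes: it misses every integer gridline on the z-axis.
(c) Solving for integer coefficients yields p as stated.

3*x^3 + y^3 + 3*y*z + x - 3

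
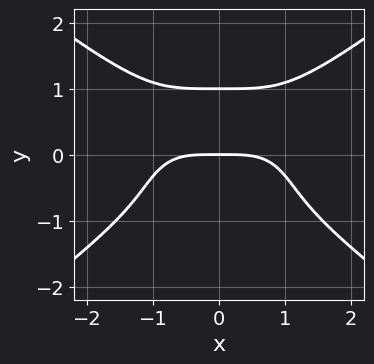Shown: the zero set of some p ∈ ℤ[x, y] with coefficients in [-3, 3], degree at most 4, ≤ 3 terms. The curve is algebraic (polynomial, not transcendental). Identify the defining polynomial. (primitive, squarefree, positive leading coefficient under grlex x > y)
x^4 - 3*y^4 + 3*y

1. deg p = 4.
2. Symmetries: it's symmetric under x → −x, forcing even powers of x.
3. From the axis intercepts and sections: among the integer gridlines, it crosses the y-axis at y ∈ {0, 1}; it crosses the x-axis at the gridline x = 0.
4. The integer polynomial consistent with all of this is the stated p.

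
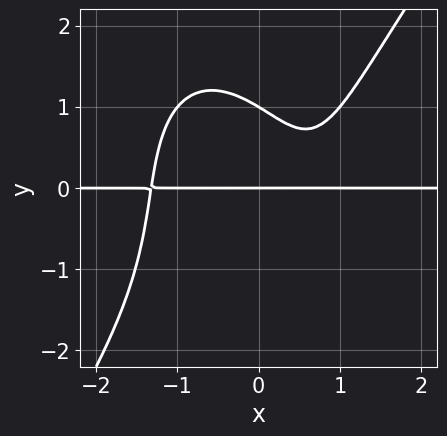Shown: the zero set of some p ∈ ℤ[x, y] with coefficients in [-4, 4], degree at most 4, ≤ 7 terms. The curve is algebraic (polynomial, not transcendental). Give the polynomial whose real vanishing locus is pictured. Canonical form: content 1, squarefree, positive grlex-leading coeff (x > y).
Degree: no degree-3 curve has this shape, so deg p = 4.
Reading off the gridlines: the y-axis gridline crossings are at y ∈ {0, 1}; every point of the x-axis in the box is on the curve.
Matching integer coefficients to the picture gives p.

3*x^3*y - y^4 - 3*x*y - 2*y^2 + 3*y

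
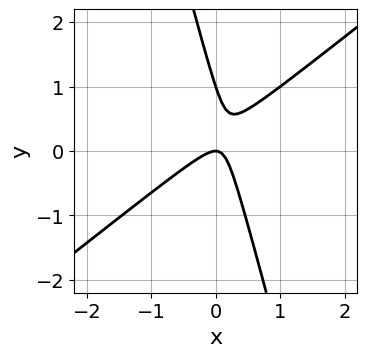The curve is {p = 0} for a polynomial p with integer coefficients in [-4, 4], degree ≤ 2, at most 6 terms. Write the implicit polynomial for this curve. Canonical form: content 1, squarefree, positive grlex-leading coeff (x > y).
(a) The degree is 2 — no degree-1 curve has this shape.
(b) Observable constraints: one x-axis crossing is at x = 0; among the integer gridlines, it crosses the y-axis at y ∈ {0, 1}.
(c) The integer polynomial consistent with all of this is the stated p.

3*x^2 - 3*x*y - y^2 + y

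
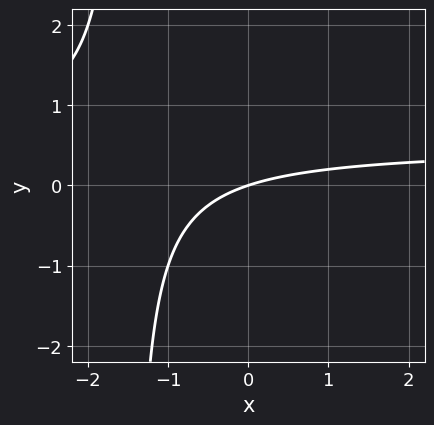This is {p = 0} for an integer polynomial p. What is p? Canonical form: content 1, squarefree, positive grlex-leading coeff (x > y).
The degree is 2 — a generic line meets the curve in up to 2 points.
From the axis intercepts and sections: one y-axis crossing is at y = 0; it meets the x-axis at x = 0 (among the integer gridlines).
Solving for integer coefficients yields p as stated.

2*x*y - x + 3*y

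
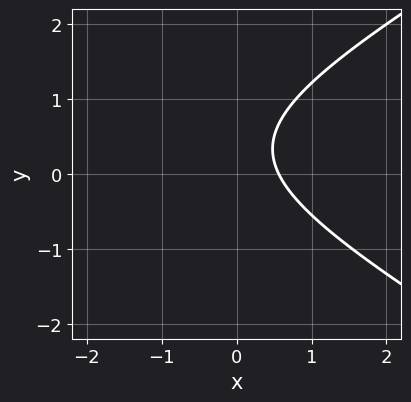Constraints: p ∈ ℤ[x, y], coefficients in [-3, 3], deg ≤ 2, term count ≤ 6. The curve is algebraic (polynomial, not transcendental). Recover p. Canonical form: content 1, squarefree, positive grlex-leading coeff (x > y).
x^2 - 3*y^2 + 3*x + 2*y - 2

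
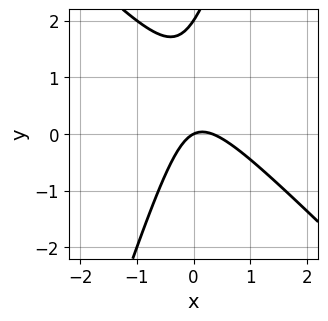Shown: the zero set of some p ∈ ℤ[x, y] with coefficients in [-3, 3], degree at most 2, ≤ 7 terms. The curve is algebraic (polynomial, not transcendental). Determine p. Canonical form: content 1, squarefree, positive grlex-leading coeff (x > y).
(a) Degree: the shape is more complex than any degree-1 curve, so deg p = 2.
(b) Against the integer gridlines: the y-axis gridline crossings are at y ∈ {0, 2}; it crosses the x-axis at the gridline x = 0.
(c) These observations pin down the coefficients.

3*x^2 + 2*x*y - y^2 - x + 2*y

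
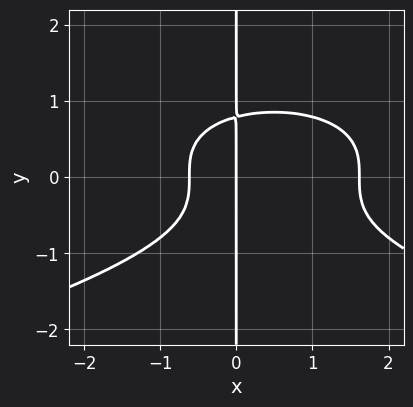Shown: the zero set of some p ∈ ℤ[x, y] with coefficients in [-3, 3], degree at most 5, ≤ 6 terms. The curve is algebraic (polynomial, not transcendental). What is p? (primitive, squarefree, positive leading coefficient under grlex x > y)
2*x*y^3 + x^3 - x^2 - x

First, degree: a generic line meets the curve in up to 4 points, so deg p = 4.
Next, against the integer gridlines: the visible y-axis segment lies entirely on the curve; it meets the x-axis at x = 0 (among the integer gridlines).
Finally, solving for integer coefficients yields p as stated.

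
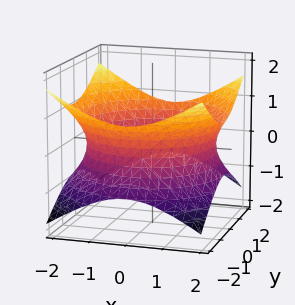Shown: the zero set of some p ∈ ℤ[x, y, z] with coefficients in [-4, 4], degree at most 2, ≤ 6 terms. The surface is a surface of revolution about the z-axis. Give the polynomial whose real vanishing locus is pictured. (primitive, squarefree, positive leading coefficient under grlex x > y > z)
x^2 + y^2 - 2*z^2 - 3

The degree is 2 — the shape is more complex than any degree-1 surface.
By symmetry, the z-axis is an axis of rotation, so x and y enter only as x² + y².
From the visible intercepts: a circular section at z = 0 has radius between 1 and 2; it misses every integer gridline on the z-axis.
Solving for integer coefficients yields p as stated.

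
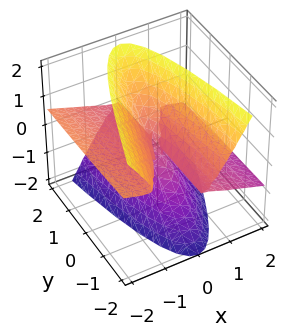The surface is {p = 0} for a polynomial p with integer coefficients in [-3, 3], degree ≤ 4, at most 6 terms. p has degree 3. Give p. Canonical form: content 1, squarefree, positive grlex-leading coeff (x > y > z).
(a) The degree is 3 — a generic line meets the surface in up to 3 points.
(b) From the axis intercepts and sections: one x-axis crossing is at x = 0; it meets the z-axis at z = 0 (among the integer gridlines); the visible y-axis segment lies entirely on the surface.
(c) These observations pin down the coefficients.

x^3 + 3*x^2*z + y*z^2 - z^3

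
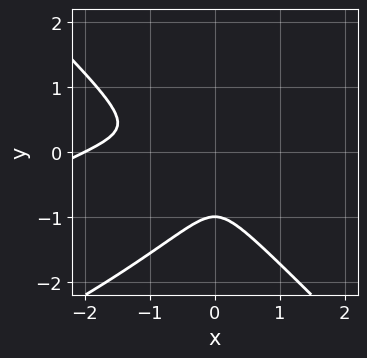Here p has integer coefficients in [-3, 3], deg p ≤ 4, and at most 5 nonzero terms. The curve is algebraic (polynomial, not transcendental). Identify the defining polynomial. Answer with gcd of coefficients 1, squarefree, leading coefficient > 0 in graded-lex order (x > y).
x^3 - 2*x^2*y + 3*y^3 + 2*x^2 + 3*y^2

First, the degree is 3 — the shape is more complex than any degree-2 curve.
Then, checking where it meets the axes: it crosses the x-axis at the gridline x = -2; one y-axis crossing is at y = -1.
Finally, these observations pin down the coefficients.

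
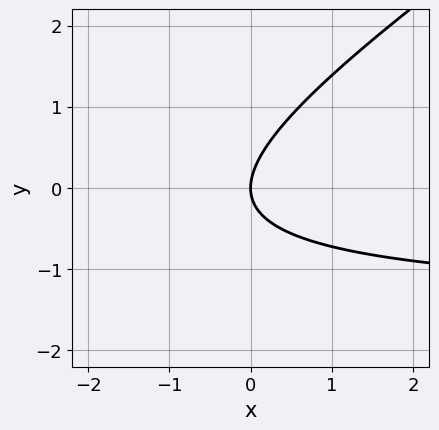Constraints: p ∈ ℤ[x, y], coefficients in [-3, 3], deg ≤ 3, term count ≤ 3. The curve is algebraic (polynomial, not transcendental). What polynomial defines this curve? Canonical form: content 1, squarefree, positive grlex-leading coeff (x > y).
1. The degree is 2 — no degree-1 curve has this shape.
2. Observable constraints: it meets the x-axis at x = 0 (among the integer gridlines); one y-axis crossing is at y = 0.
3. Fitting integer coefficients to these (and the overall shape) gives p.

2*x*y - 3*y^2 + 3*x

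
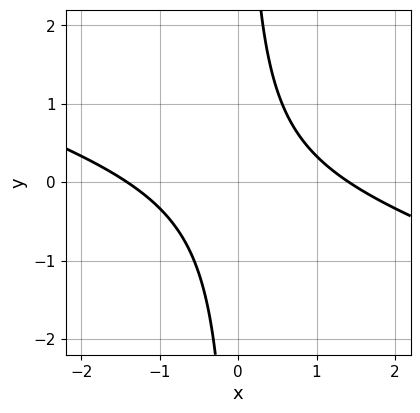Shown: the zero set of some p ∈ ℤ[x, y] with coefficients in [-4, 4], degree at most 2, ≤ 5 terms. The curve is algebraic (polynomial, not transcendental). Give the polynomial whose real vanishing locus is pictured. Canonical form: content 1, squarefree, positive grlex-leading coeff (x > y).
deg p = 2. No degree-1 curve has this shape.
Against the integer gridlines: it misses every integer gridline on the y-axis.
Solving for integer coefficients yields p as stated.

x^2 + 3*x*y - 2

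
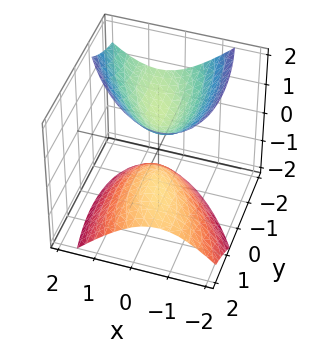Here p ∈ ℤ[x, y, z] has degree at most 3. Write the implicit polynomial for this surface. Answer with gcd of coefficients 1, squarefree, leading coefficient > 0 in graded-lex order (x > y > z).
First, there are 2 components. They look like related sheets of one shape, so recover p as a whole.
Next, the degree is 2 — the shape is more complex than any degree-1 surface.
Then, from the axis intercepts and sections: it misses every integer gridline on the x-axis; the surface avoids every integer y-axis point in the box.
Finally, assembling these constraints gives the stated polynomial.

3*x^2 + 2*x*y + y^2 + 2*y*z - 2*z^2 + 1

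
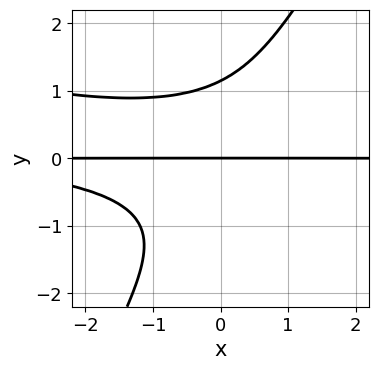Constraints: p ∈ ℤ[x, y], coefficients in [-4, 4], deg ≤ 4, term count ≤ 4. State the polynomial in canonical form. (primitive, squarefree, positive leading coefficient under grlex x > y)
x^2*y^2 + 3*x*y^3 - 2*y^4 + 3*y

Degree: the shape is more complex than any degree-3 curve, so deg p = 4.
Observable constraints: the visible x-axis segment lies entirely on the curve; it meets the y-axis at y = 0 (among the integer gridlines).
The integer polynomial consistent with all of this is the stated p.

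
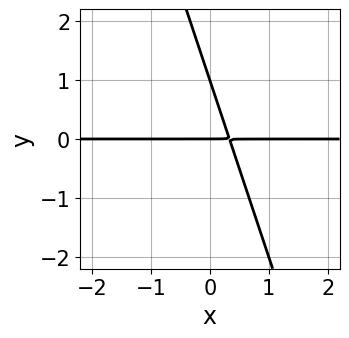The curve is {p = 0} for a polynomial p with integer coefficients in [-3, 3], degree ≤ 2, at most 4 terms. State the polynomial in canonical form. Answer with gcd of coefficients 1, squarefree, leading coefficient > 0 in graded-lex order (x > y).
3*x*y + y^2 - y

First, the degree is 2 — a generic line meets the curve in up to 2 points.
Then, observable constraints: every point of the x-axis in the box is on the curve; the y-axis gridline crossings are at y ∈ {0, 1}.
Finally, these observations pin down the coefficients.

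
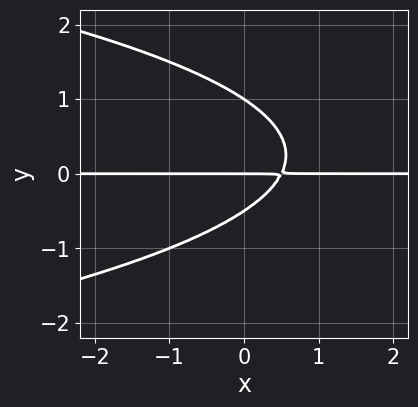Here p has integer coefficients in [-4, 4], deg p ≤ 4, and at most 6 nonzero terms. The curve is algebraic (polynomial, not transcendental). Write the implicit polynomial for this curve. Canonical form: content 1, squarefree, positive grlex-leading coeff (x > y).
1. deg p = 3. A generic line meets the curve in up to 3 points.
2. Against the integer gridlines: the y-axis gridline crossings are at y ∈ {0, 1}; the visible x-axis segment lies entirely on the curve.
3. Fitting integer coefficients to these (and the overall shape) gives p.

2*y^3 + 2*x*y - y^2 - y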